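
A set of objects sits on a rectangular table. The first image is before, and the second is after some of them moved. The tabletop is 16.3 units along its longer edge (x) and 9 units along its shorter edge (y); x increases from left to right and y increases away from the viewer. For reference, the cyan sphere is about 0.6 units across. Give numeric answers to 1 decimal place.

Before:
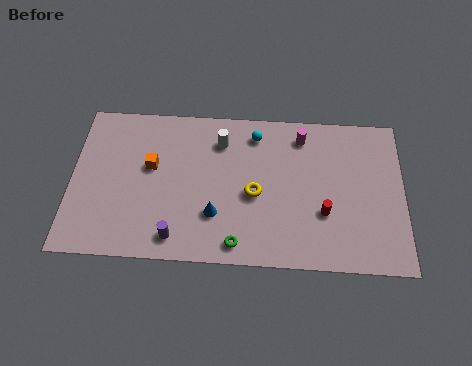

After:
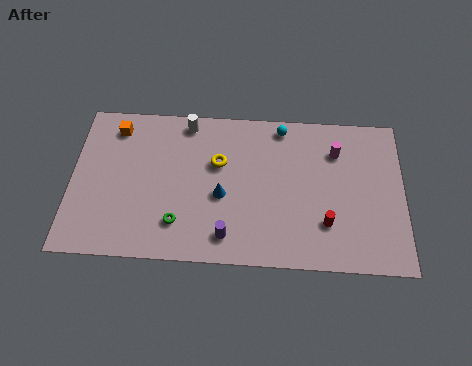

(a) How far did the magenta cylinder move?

1.9

The magenta cylinder was near (11.3, 7.5) before and (13.0, 6.7) after, so it travelled √(1.7² + 0.8²) ≈ 1.9 units.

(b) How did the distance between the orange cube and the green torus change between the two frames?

+0.3

The distance was about 6.0 in the first image and 6.3 in the second, so they moved 0.3 units further apart.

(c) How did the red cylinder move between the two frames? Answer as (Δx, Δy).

(0.1, -0.6)

The red cylinder was at about (12.4, 3.1) and moved to about (12.5, 2.5).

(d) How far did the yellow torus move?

2.5

The yellow torus moved from about (9.0, 4.0) to (7.2, 5.7), a distance of √(1.8² + 1.7²) ≈ 2.5.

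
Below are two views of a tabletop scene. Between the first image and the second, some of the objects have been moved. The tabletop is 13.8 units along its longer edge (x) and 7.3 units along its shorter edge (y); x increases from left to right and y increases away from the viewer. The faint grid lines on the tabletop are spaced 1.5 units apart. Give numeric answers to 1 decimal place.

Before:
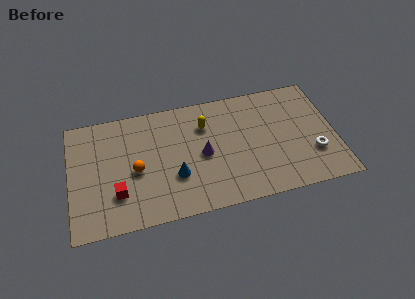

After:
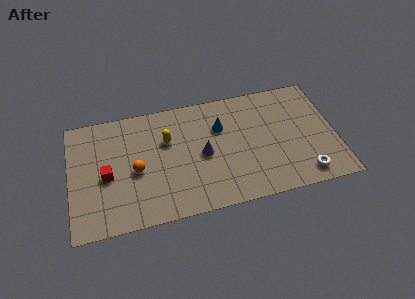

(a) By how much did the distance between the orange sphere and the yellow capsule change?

-1.9

The distance was about 4.2 in the first image and 2.3 in the second, so they moved 1.9 units closer together.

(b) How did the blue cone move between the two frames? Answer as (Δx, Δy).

(2.5, 2.5)

From the two frames, the blue cone sits at roughly (5.4, 2.5) before and (7.9, 5.0) after.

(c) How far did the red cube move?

1.3

The red cube moved from about (2.4, 2.1) to (1.9, 3.3), a distance of √(0.5² + 1.2²) ≈ 1.3.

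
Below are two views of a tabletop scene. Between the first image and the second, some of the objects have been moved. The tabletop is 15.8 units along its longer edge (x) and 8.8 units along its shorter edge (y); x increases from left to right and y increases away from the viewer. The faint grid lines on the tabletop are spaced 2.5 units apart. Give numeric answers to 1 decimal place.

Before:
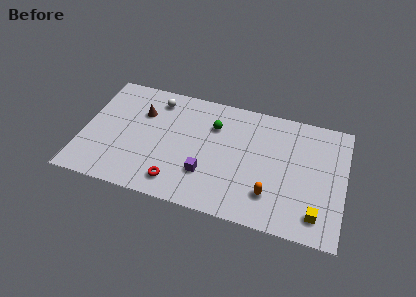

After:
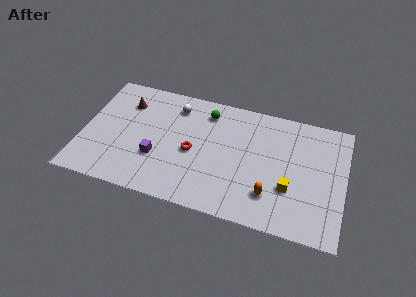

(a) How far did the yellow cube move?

2.2

From (14.3, 1.6) to (12.6, 3.0), the yellow cube covered √(1.7² + 1.4²) ≈ 2.2 units.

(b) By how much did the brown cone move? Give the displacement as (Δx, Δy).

(-1.0, 0.5)

The brown cone started near (3.4, 6.1) and ended near (2.4, 6.6).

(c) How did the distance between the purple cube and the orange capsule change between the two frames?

+3.0

They were about 3.9 units apart before and 6.9 after — 3.0 units further apart.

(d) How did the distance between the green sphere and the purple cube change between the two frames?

+1.3

They were about 3.7 units apart before and 5.0 after — 1.3 units further apart.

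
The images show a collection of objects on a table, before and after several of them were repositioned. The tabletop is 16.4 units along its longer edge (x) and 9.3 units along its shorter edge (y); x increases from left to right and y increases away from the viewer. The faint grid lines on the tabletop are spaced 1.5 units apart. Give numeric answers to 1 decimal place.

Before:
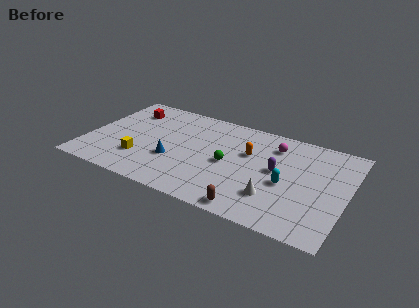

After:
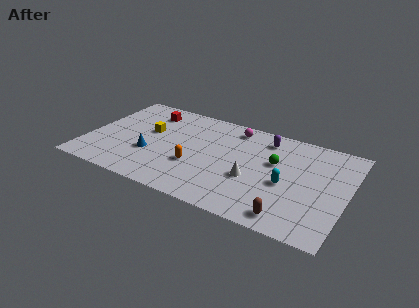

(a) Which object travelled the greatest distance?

the orange capsule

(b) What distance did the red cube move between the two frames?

1.3

The red cube was near (2.1, 7.2) before and (3.4, 7.5) after, so it travelled √(1.3² + 0.3²) ≈ 1.3 units.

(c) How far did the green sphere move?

3.1

The green sphere was near (9.0, 4.4) before and (11.8, 5.7) after, so it travelled √(2.8² + 1.3²) ≈ 3.1 units.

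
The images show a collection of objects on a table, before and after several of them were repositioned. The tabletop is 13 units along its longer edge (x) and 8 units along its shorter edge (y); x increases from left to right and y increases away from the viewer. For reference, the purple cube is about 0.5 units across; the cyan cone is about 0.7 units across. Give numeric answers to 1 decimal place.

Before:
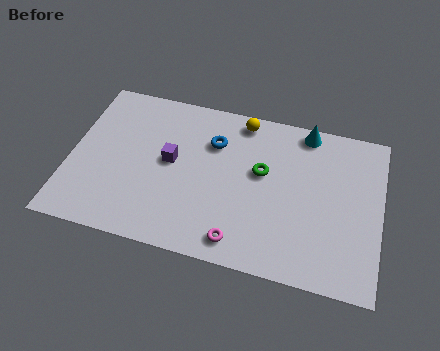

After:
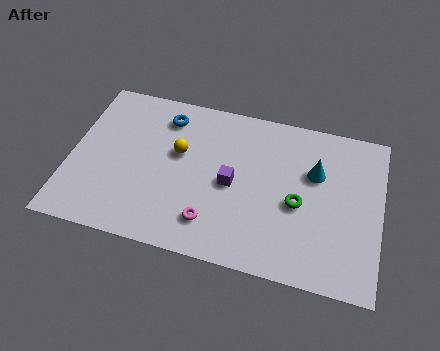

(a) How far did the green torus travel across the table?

2.0

From (8.0, 4.7) to (9.6, 3.5), the green torus covered √(1.6² + 1.2²) ≈ 2.0 units.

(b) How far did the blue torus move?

2.2

The blue torus moved from about (5.9, 5.7) to (3.8, 6.5), a distance of √(2.1² + 0.8²) ≈ 2.2.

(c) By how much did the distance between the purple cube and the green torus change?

-1.0

Before: roughly 3.8 units apart; after: 2.8. That's 1.0 units closer together.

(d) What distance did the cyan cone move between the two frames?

2.1

The cyan cone was near (9.7, 7.2) before and (10.2, 5.2) after, so it travelled √(0.5² + 2.0²) ≈ 2.1 units.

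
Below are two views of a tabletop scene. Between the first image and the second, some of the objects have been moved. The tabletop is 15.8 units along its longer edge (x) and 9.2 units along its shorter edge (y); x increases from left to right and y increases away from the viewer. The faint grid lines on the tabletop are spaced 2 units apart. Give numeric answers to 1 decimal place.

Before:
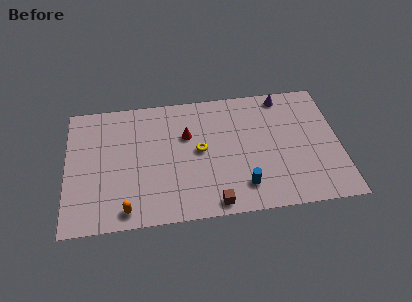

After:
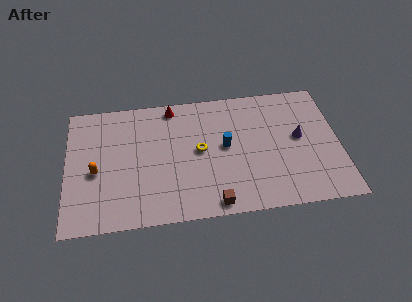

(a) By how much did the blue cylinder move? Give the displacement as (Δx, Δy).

(-0.9, 3.0)

The blue cylinder was at about (10.1, 1.9) and moved to about (9.2, 4.9).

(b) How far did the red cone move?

2.3

The red cone was near (7.0, 6.0) before and (6.2, 8.2) after, so it travelled √(0.8² + 2.2²) ≈ 2.3 units.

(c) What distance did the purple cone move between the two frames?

3.3

The purple cone was near (12.7, 8.2) before and (13.5, 5.0) after, so it travelled √(0.8² + 3.2²) ≈ 3.3 units.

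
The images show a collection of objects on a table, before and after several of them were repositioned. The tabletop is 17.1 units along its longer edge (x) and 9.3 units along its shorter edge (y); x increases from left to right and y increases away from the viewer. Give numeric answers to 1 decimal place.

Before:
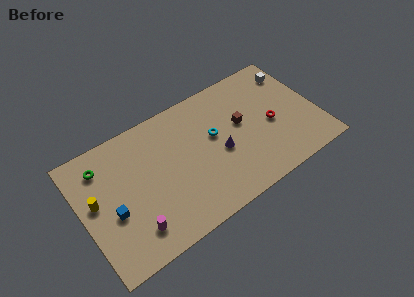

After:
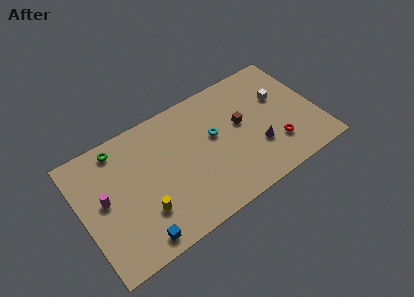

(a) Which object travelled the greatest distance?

the yellow cylinder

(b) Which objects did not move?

the cyan torus and the brown cube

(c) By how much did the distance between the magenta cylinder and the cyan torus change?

+0.7

Before: roughly 7.4 units apart; after: 8.1. That's 0.7 units further apart.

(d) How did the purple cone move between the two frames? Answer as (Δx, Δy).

(2.6, -1.0)

The purple cone started near (9.9, 4.0) and ended near (12.5, 3.0).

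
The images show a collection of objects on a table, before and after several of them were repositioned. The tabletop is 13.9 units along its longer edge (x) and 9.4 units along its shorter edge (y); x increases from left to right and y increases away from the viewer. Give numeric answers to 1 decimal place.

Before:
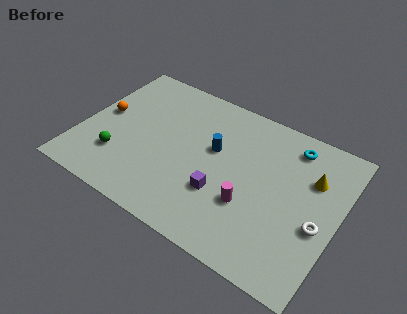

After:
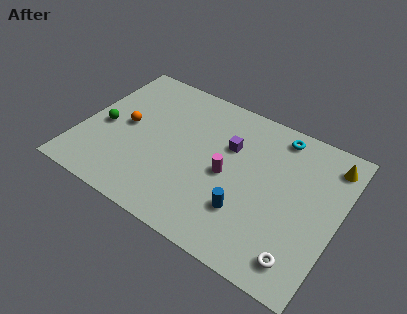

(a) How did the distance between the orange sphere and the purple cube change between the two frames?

-1.5

They were about 7.2 units apart before and 5.7 after — 1.5 units closer together.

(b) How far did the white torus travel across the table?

2.4

The white torus moved from about (13.0, 3.8) to (12.4, 1.5), a distance of √(0.6² + 2.3²) ≈ 2.4.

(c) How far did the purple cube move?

3.1

The purple cube was near (7.9, 3.1) before and (7.8, 6.2) after, so it travelled √(0.1² + 3.1²) ≈ 3.1 units.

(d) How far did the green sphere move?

1.9

From (2.3, 2.6) to (1.2, 4.2), the green sphere covered √(1.1² + 1.6²) ≈ 1.9 units.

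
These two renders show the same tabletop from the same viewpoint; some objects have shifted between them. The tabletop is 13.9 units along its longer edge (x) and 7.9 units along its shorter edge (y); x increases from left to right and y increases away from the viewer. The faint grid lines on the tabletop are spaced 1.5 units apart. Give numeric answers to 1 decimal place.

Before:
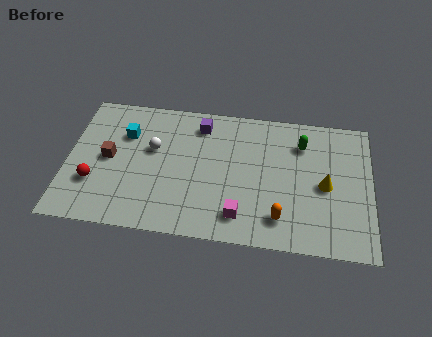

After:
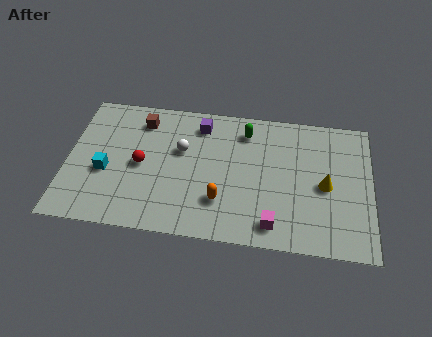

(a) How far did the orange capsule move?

2.8

From (9.8, 1.6) to (7.1, 2.2), the orange capsule covered √(2.7² + 0.6²) ≈ 2.8 units.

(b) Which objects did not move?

the purple cube and the yellow cone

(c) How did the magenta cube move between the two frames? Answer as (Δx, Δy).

(1.5, -0.3)

From the two frames, the magenta cube sits at roughly (8.0, 1.5) before and (9.5, 1.2) after.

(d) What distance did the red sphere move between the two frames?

2.5

The red sphere moved from about (1.3, 2.5) to (3.4, 3.8), a distance of √(2.1² + 1.3²) ≈ 2.5.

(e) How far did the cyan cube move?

2.4

From (2.6, 5.5) to (1.8, 3.2), the cyan cube covered √(0.8² + 2.3²) ≈ 2.4 units.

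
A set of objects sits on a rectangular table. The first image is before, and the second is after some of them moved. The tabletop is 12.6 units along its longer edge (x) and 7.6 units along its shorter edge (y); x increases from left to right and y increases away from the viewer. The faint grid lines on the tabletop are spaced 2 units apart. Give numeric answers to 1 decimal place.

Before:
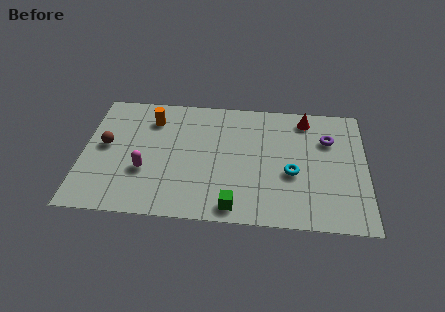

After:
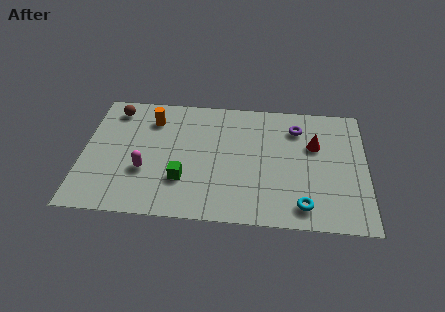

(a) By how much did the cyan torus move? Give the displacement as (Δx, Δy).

(0.5, -1.9)

The cyan torus started near (9.3, 3.1) and ended near (9.8, 1.2).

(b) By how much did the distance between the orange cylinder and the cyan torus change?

+1.4

Before: roughly 6.9 units apart; after: 8.3. That's 1.4 units further apart.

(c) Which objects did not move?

the orange cylinder and the magenta capsule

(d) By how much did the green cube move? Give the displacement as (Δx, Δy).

(-2.3, 1.4)

The green cube was at about (6.8, 0.9) and moved to about (4.5, 2.3).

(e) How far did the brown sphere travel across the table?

2.3

The brown sphere moved from about (1.0, 4.1) to (1.3, 6.4), a distance of √(0.3² + 2.3²) ≈ 2.3.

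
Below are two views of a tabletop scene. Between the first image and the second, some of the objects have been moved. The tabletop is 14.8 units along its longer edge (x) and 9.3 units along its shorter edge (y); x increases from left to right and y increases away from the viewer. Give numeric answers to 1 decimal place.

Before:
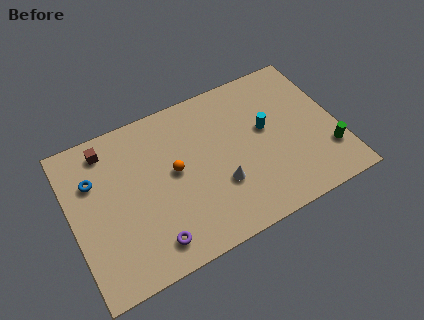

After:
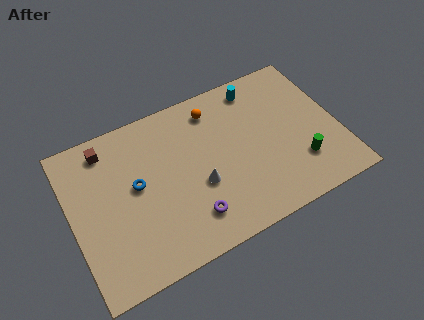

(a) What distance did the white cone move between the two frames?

1.2

The white cone was near (8.0, 3.1) before and (6.9, 3.6) after, so it travelled √(1.1² + 0.5²) ≈ 1.2 units.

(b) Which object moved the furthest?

the orange sphere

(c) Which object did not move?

the brown cube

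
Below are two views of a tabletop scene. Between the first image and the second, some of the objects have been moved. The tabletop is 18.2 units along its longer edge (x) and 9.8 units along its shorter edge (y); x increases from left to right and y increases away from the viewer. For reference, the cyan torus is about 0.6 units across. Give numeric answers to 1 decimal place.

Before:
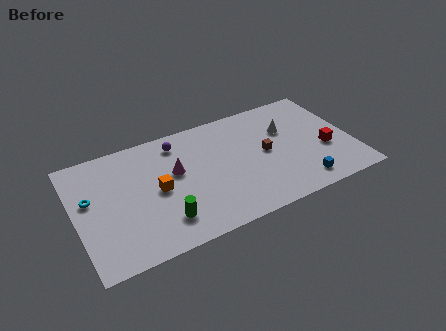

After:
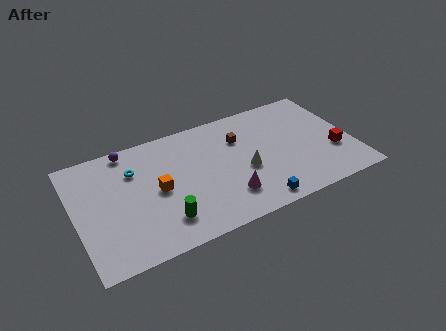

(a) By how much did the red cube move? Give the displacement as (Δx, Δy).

(0.5, -0.4)

The red cube started near (16.4, 3.8) and ended near (16.9, 3.4).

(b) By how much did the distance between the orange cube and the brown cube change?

-1.1

The distance was about 7.2 in the first image and 6.1 in the second, so they moved 1.1 units closer together.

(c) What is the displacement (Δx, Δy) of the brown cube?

(-1.5, 1.9)

The brown cube started near (12.5, 5.0) and ended near (11.0, 6.9).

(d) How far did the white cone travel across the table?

3.9

From (14.1, 6.5) to (11.0, 4.1), the white cone covered √(3.1² + 2.4²) ≈ 3.9 units.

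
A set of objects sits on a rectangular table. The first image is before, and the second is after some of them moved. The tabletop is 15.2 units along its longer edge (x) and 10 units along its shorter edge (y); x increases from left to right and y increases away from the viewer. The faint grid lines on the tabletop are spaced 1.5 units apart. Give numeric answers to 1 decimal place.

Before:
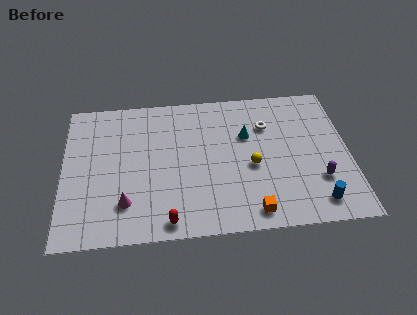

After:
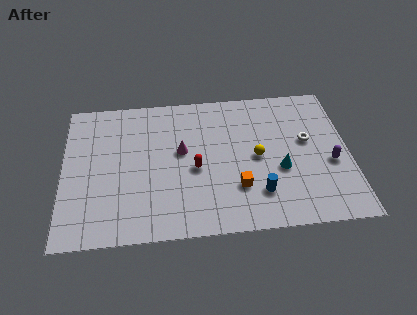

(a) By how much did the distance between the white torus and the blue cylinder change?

-1.8

They were about 6.1 units apart before and 4.3 after — 1.8 units closer together.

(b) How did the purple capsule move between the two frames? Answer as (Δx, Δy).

(0.7, 1.1)

The purple capsule started near (13.5, 3.0) and ended near (14.2, 4.1).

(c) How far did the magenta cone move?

4.5

The magenta cone was near (3.3, 2.4) before and (6.3, 5.7) after, so it travelled √(3.0² + 3.3²) ≈ 4.5 units.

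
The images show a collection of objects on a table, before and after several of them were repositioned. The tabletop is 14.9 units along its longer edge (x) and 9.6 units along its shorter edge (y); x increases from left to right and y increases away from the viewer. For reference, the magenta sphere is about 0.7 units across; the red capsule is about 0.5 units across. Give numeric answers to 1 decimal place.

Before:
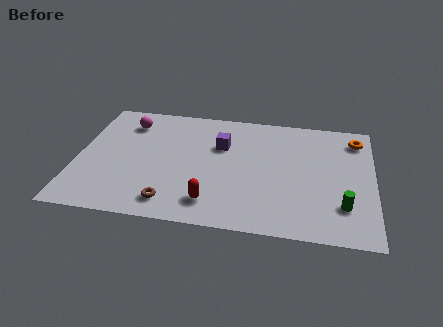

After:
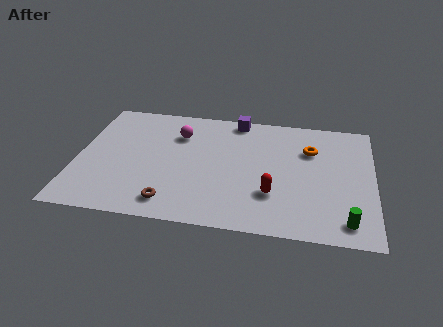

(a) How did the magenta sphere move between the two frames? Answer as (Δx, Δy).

(2.6, -0.6)

The magenta sphere was at about (2.4, 7.6) and moved to about (5.0, 7.0).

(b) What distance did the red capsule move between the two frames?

3.2

The red capsule was near (6.9, 1.8) before and (9.9, 2.9) after, so it travelled √(3.0² + 1.1²) ≈ 3.2 units.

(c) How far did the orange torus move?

2.6

The orange torus was near (14.0, 7.9) before and (11.7, 6.7) after, so it travelled √(2.3² + 1.2²) ≈ 2.6 units.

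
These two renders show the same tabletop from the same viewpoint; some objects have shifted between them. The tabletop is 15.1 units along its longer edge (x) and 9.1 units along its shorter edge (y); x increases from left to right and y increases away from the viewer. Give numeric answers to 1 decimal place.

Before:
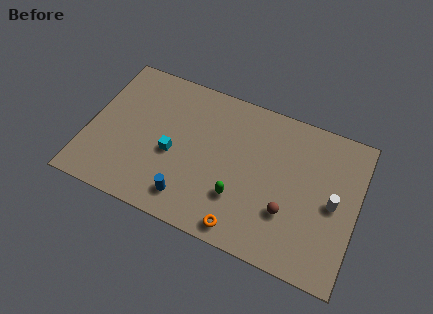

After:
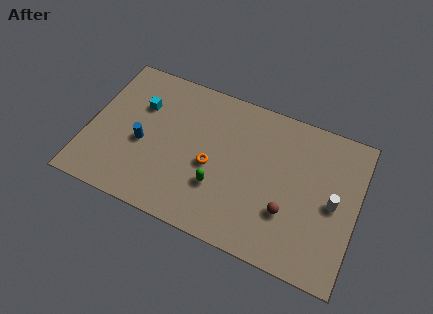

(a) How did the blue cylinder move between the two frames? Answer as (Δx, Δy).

(-2.9, 2.3)

From the two frames, the blue cylinder sits at roughly (6.0, 1.6) before and (3.1, 3.9) after.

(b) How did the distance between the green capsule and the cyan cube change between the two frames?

+1.7

The distance was about 4.1 in the first image and 5.8 in the second, so they moved 1.7 units further apart.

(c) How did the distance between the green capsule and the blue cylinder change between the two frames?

+1.6

They were about 2.9 units apart before and 4.5 after — 1.6 units further apart.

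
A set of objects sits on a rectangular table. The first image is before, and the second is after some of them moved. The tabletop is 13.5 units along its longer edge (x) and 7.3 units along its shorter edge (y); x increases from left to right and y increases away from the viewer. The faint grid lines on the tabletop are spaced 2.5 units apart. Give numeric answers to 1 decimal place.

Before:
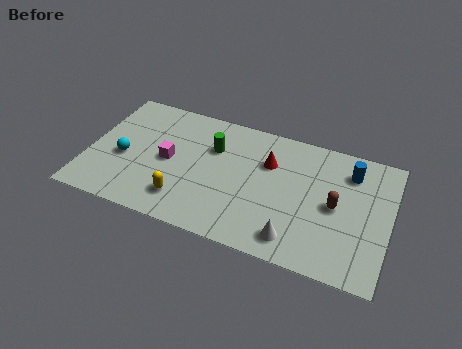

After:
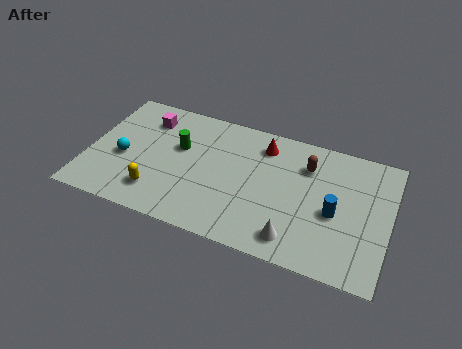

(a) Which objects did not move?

the white cone and the cyan sphere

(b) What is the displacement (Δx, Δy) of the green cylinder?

(-1.5, -0.5)

The green cylinder started near (5.5, 5.0) and ended near (4.0, 4.5).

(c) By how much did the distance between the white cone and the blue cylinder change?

-2.4

The distance was about 5.0 in the first image and 2.6 in the second, so they moved 2.4 units closer together.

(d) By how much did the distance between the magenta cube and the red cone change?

+0.7

They were about 4.6 units apart before and 5.3 after — 0.7 units further apart.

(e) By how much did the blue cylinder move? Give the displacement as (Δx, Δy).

(-0.5, -2.5)

From the two frames, the blue cylinder sits at roughly (11.6, 5.7) before and (11.1, 3.2) after.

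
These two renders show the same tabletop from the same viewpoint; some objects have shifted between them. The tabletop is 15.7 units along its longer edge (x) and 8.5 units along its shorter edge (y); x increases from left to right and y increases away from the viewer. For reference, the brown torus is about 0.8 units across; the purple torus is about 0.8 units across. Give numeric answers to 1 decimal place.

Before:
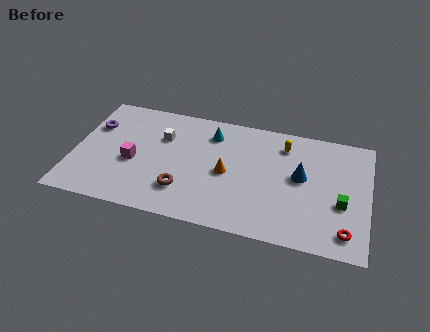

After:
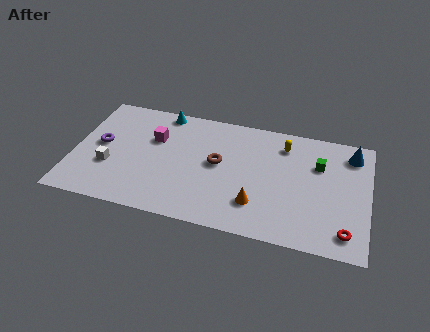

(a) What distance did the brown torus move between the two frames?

2.9

The brown torus was near (6.0, 2.2) before and (7.7, 4.6) after, so it travelled √(1.7² + 2.4²) ≈ 2.9 units.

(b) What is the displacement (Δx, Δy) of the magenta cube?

(1.0, 2.0)

From the two frames, the magenta cube sits at roughly (3.2, 3.6) before and (4.2, 5.6) after.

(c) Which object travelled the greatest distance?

the white cube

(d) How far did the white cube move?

3.8

The white cube was near (4.6, 5.8) before and (2.0, 3.0) after, so it travelled √(2.6² + 2.8²) ≈ 3.8 units.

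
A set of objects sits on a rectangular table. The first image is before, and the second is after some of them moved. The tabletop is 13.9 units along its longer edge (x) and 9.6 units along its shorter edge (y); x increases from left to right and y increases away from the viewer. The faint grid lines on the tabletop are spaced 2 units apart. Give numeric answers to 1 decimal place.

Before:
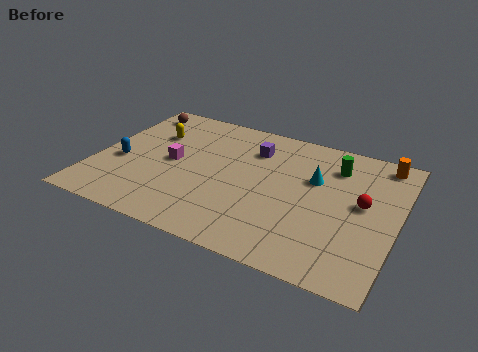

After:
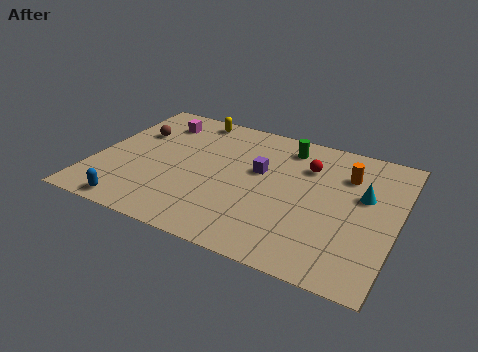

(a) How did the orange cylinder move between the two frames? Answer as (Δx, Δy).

(-1.5, -1.5)

From the two frames, the orange cylinder sits at roughly (12.9, 8.5) before and (11.4, 7.0) after.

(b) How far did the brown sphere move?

1.8

The brown sphere was near (1.2, 8.2) before and (1.5, 6.4) after, so it travelled √(0.3² + 1.8²) ≈ 1.8 units.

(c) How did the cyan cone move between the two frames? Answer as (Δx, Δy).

(2.3, -0.3)

The cyan cone was at about (10.0, 6.1) and moved to about (12.3, 5.8).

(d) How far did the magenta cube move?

3.1

From (3.5, 4.8) to (2.4, 7.7), the magenta cube covered √(1.1² + 2.9²) ≈ 3.1 units.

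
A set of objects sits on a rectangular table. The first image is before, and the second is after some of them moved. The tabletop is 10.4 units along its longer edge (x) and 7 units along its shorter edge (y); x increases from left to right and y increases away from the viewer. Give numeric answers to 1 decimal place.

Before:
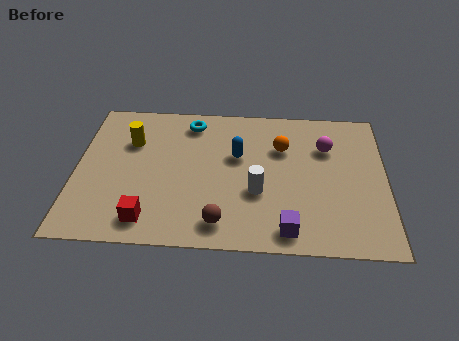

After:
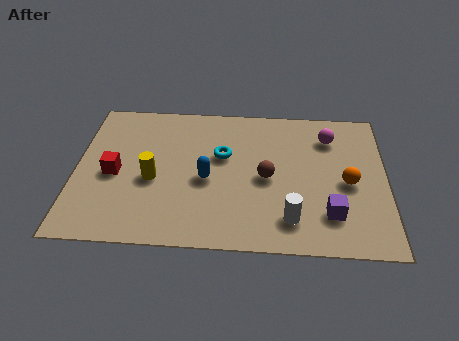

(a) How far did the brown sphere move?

2.7

From (4.9, 1.1) to (6.4, 3.3), the brown sphere covered √(1.5² + 2.2²) ≈ 2.7 units.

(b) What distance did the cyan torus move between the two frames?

1.9

The cyan torus was near (3.8, 5.9) before and (4.9, 4.3) after, so it travelled √(1.1² + 1.6²) ≈ 1.9 units.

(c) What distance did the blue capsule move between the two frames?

1.6

The blue capsule moved from about (5.4, 4.3) to (4.4, 3.1), a distance of √(1.0² + 1.2²) ≈ 1.6.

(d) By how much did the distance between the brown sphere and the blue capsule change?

-1.2

Before: roughly 3.2 units apart; after: 2.0. That's 1.2 units closer together.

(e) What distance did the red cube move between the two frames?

2.4

From (2.5, 1.1) to (1.3, 3.2), the red cube covered √(1.2² + 2.1²) ≈ 2.4 units.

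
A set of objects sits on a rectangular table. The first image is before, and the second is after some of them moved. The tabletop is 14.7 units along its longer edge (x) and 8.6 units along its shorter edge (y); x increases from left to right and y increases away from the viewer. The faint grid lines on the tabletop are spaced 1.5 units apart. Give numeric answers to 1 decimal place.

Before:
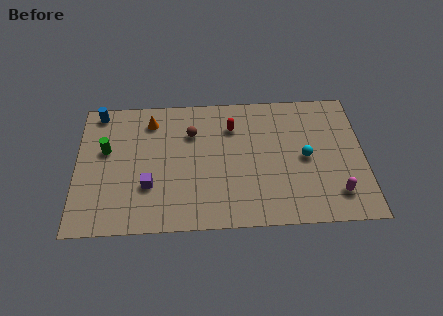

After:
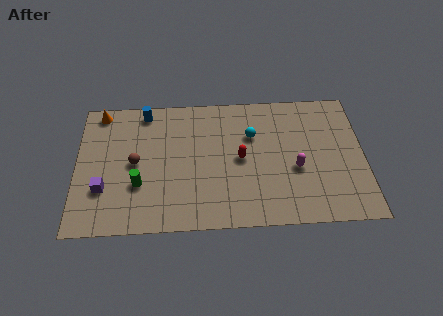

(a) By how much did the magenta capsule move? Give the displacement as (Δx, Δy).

(-2.0, 1.7)

The magenta capsule started near (13.2, 1.8) and ended near (11.2, 3.5).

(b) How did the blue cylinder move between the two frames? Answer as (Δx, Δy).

(2.4, -0.1)

From the two frames, the blue cylinder sits at roughly (1.1, 7.7) before and (3.5, 7.6) after.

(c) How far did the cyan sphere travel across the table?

3.1

The cyan sphere was near (11.7, 4.2) before and (9.0, 5.8) after, so it travelled √(2.7² + 1.6²) ≈ 3.1 units.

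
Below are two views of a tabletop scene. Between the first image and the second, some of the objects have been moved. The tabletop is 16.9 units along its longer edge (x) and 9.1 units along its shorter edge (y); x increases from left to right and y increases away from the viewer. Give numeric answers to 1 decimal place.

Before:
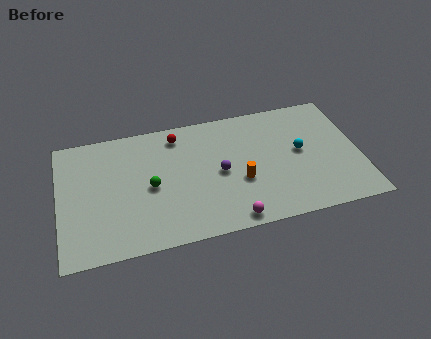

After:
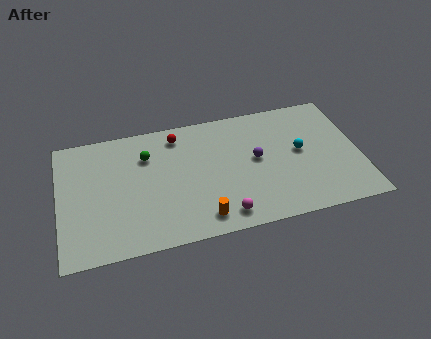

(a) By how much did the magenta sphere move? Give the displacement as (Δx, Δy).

(-0.4, 0.4)

From the two frames, the magenta sphere sits at roughly (9.4, 0.9) before and (9.0, 1.3) after.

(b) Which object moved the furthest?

the orange cylinder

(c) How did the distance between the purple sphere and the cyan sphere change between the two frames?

-2.1

They were about 4.6 units apart before and 2.5 after — 2.1 units closer together.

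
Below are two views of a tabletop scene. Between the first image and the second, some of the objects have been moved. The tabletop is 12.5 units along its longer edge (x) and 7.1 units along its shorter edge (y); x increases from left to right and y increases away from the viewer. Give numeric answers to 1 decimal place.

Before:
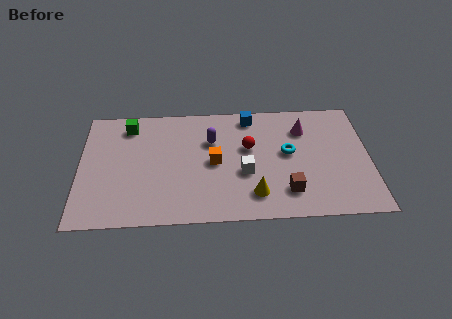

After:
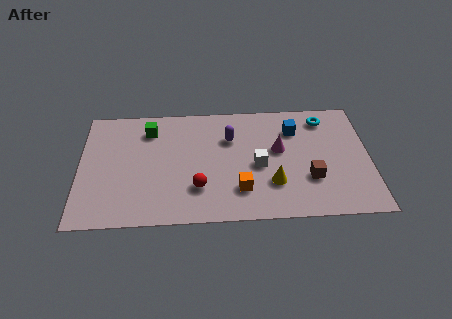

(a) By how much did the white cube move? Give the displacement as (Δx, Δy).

(0.6, 0.4)

From the two frames, the white cube sits at roughly (7.1, 2.8) before and (7.7, 3.2) after.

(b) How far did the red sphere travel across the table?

3.2

The red sphere was near (7.3, 4.3) before and (5.1, 2.0) after, so it travelled √(2.2² + 2.3²) ≈ 3.2 units.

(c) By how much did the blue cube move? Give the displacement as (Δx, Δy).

(1.9, -0.9)

The blue cube was at about (7.4, 6.2) and moved to about (9.3, 5.3).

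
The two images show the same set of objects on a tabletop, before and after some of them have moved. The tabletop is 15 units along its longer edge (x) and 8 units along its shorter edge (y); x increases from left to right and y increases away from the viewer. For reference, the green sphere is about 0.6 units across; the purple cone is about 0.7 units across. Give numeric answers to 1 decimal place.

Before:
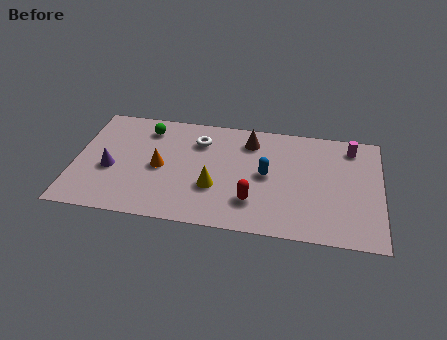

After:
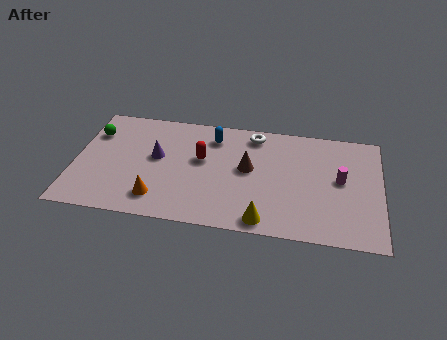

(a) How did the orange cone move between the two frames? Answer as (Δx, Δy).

(0.0, -2.2)

The orange cone started near (4.2, 3.8) and ended near (4.2, 1.6).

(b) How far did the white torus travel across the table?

2.8

From (6.0, 6.0) to (8.7, 6.9), the white torus covered √(2.7² + 0.9²) ≈ 2.8 units.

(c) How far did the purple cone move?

2.5

From (1.8, 3.3) to (4.0, 4.5), the purple cone covered √(2.2² + 1.2²) ≈ 2.5 units.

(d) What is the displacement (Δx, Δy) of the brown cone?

(0.0, -2.0)

The brown cone started near (8.5, 6.4) and ended near (8.5, 4.4).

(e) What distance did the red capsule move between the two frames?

3.7

The red capsule was near (8.8, 2.1) before and (6.2, 4.7) after, so it travelled √(2.6² + 2.6²) ≈ 3.7 units.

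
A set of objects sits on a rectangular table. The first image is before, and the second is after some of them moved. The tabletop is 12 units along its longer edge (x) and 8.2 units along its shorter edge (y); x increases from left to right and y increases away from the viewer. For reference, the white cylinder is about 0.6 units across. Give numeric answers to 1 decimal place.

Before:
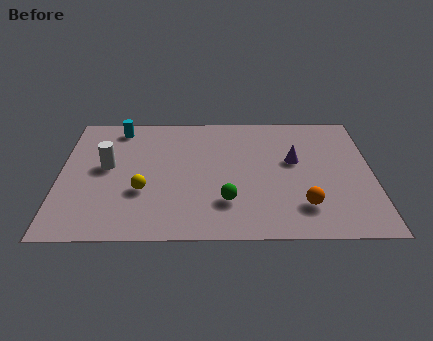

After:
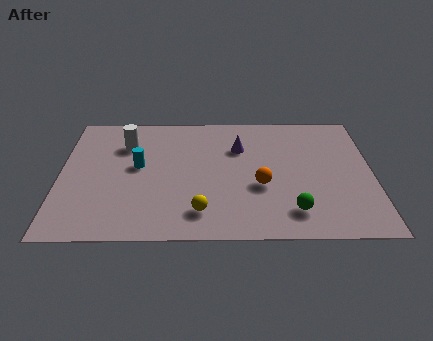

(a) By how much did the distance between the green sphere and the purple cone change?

+0.9

Before: roughly 3.7 units apart; after: 4.6. That's 0.9 units further apart.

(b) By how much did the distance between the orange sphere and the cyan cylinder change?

-3.9

They were about 8.8 units apart before and 4.9 after — 3.9 units closer together.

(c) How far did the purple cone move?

2.3

The purple cone moved from about (9.0, 4.8) to (6.9, 5.7), a distance of √(2.1² + 0.9²) ≈ 2.3.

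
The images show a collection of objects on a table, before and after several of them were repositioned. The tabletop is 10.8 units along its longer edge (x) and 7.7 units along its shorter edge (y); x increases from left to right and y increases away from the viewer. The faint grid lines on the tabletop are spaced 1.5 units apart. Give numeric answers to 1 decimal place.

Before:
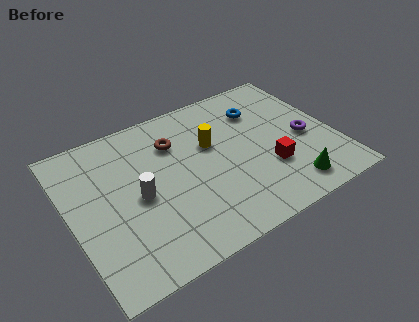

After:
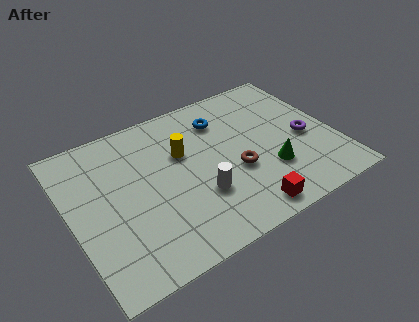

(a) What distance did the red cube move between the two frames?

2.1

The red cube was near (7.9, 2.5) before and (6.6, 0.9) after, so it travelled √(1.3² + 1.6²) ≈ 2.1 units.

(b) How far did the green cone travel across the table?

1.3

The green cone moved from about (8.5, 1.2) to (7.9, 2.4), a distance of √(0.6² + 1.2²) ≈ 1.3.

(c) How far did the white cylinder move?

2.5

From (2.7, 3.6) to (5.0, 2.5), the white cylinder covered √(2.3² + 1.1²) ≈ 2.5 units.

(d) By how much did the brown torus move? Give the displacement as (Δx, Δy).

(2.1, -2.6)

The brown torus started near (4.5, 5.6) and ended near (6.6, 3.0).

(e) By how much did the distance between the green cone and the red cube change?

+0.6

Before: roughly 1.4 units apart; after: 2.0. That's 0.6 units further apart.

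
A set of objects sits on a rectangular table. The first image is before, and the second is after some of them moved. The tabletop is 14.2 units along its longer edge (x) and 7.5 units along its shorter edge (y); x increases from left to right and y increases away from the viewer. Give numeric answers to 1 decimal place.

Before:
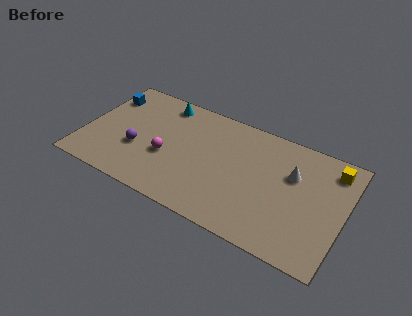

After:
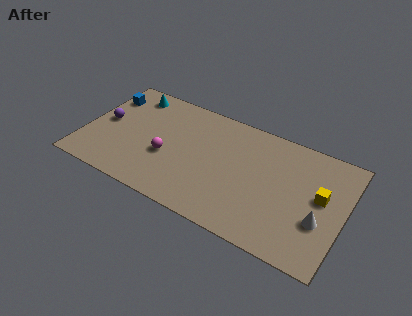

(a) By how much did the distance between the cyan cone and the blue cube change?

-1.7

The distance was about 3.2 in the first image and 1.5 in the second, so they moved 1.7 units closer together.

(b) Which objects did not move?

the blue cube and the magenta sphere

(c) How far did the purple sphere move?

2.3

The purple sphere moved from about (3.0, 2.8) to (1.0, 3.9), a distance of √(2.0² + 1.1²) ≈ 2.3.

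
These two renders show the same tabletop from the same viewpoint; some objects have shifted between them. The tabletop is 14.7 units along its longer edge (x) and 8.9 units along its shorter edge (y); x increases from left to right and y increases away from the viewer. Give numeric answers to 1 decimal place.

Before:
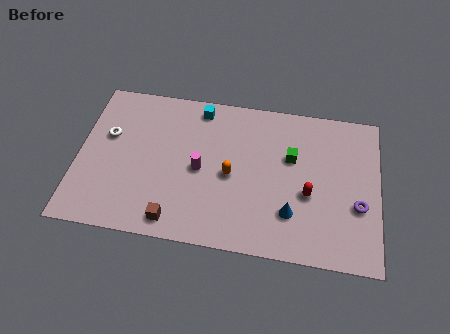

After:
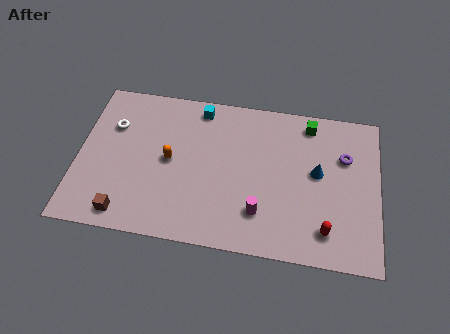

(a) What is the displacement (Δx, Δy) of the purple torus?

(-0.7, 2.7)

The purple torus was at about (13.7, 3.3) and moved to about (13.0, 6.0).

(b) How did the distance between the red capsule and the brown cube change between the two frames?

+2.8

Before: roughly 6.9 units apart; after: 9.7. That's 2.8 units further apart.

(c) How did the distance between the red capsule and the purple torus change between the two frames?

+2.0

They were about 2.4 units apart before and 4.4 after — 2.0 units further apart.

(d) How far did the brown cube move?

2.4

The brown cube moved from about (4.9, 1.1) to (2.5, 1.1), a distance of √(2.4² + 0.0²) ≈ 2.4.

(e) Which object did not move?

the cyan cube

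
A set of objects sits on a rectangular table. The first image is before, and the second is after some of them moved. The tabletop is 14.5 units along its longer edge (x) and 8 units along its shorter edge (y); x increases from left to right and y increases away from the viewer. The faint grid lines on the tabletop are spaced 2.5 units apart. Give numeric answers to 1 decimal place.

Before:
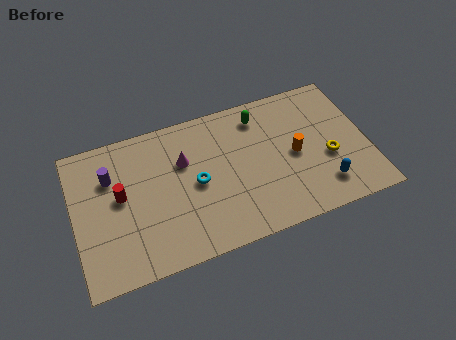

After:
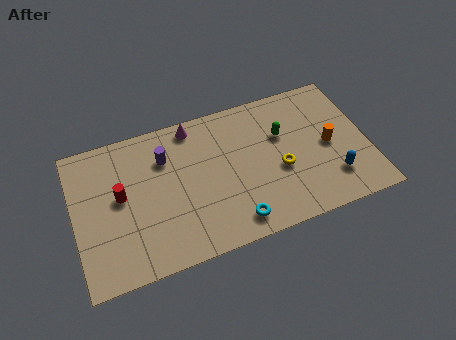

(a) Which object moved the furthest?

the cyan torus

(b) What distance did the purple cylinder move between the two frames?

2.7

The purple cylinder was near (1.9, 5.6) before and (4.6, 5.8) after, so it travelled √(2.7² + 0.2²) ≈ 2.7 units.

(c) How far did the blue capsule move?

0.6

The blue capsule moved from about (12.1, 1.7) to (12.6, 2.0), a distance of √(0.5² + 0.3²) ≈ 0.6.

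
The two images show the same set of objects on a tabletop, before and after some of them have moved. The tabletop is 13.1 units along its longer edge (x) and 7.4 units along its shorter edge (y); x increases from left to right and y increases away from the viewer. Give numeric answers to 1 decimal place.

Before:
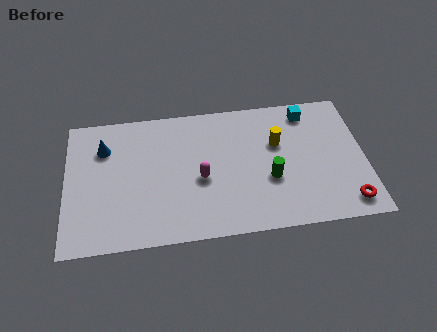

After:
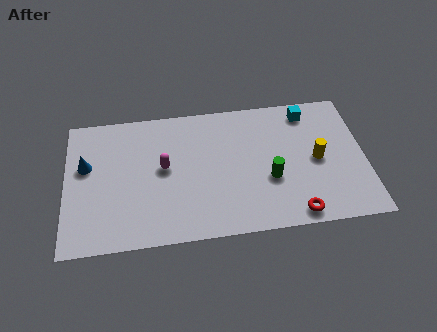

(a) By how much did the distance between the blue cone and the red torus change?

-1.6

The distance was about 11.3 in the first image and 9.7 in the second, so they moved 1.6 units closer together.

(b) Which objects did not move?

the cyan cube and the green cylinder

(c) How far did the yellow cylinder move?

2.0

The yellow cylinder moved from about (9.3, 4.7) to (11.0, 3.6), a distance of √(1.7² + 1.1²) ≈ 2.0.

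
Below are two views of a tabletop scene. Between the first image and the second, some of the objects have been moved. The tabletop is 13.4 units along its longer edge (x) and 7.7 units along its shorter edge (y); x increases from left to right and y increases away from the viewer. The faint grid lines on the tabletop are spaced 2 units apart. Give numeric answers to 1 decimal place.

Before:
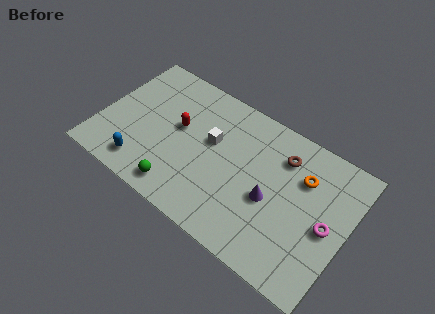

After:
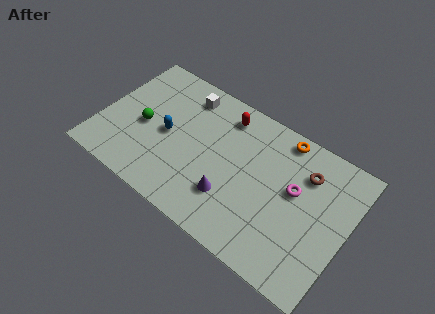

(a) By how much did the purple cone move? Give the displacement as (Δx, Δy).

(-2.0, -1.1)

The purple cone was at about (9.4, 3.3) and moved to about (7.4, 2.2).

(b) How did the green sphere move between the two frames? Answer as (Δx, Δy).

(-2.5, 2.4)

From the two frames, the green sphere sits at roughly (4.8, 1.1) before and (2.3, 3.5) after.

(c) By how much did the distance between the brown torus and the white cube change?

+2.9

Before: roughly 3.9 units apart; after: 6.8. That's 2.9 units further apart.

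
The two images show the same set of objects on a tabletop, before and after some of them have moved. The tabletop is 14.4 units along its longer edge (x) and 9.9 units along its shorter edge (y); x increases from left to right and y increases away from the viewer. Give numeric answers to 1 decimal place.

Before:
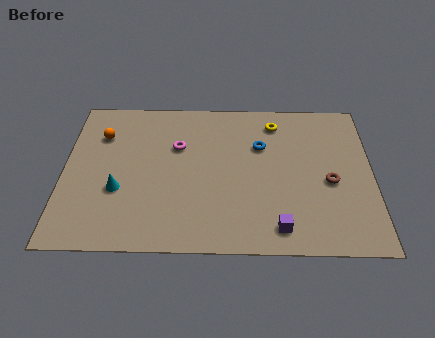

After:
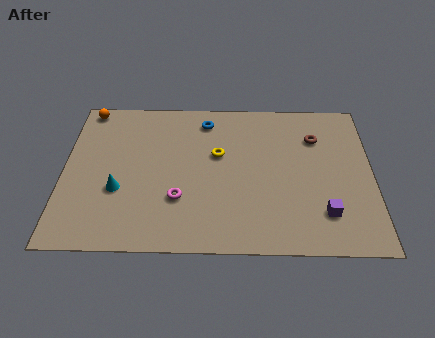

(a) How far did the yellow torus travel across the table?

3.5

The yellow torus moved from about (9.9, 8.2) to (7.2, 6.0), a distance of √(2.7² + 2.2²) ≈ 3.5.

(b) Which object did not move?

the cyan cone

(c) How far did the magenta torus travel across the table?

3.4

The magenta torus moved from about (5.3, 6.5) to (5.4, 3.1), a distance of √(0.1² + 3.4²) ≈ 3.4.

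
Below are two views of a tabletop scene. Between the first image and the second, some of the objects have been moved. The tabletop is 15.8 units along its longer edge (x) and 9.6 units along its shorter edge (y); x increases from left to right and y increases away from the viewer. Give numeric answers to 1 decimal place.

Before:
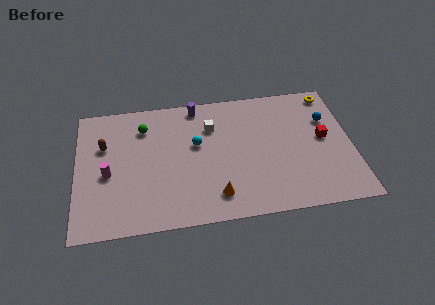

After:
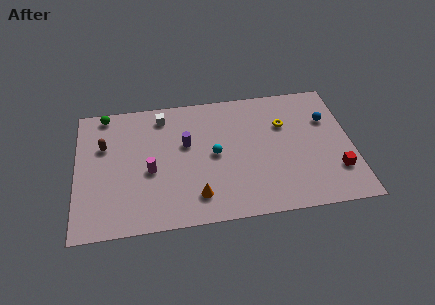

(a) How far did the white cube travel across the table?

3.0

The white cube moved from about (7.8, 6.9) to (5.0, 8.1), a distance of √(2.8² + 1.2²) ≈ 3.0.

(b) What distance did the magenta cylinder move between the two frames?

2.4

The magenta cylinder moved from about (1.8, 4.2) to (4.2, 4.1), a distance of √(2.4² + 0.1²) ≈ 2.4.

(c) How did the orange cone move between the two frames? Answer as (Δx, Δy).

(-1.1, 0.1)

From the two frames, the orange cone sits at roughly (7.9, 1.8) before and (6.8, 1.9) after.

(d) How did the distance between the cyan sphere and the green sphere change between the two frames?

+3.9

Before: roughly 3.4 units apart; after: 7.3. That's 3.9 units further apart.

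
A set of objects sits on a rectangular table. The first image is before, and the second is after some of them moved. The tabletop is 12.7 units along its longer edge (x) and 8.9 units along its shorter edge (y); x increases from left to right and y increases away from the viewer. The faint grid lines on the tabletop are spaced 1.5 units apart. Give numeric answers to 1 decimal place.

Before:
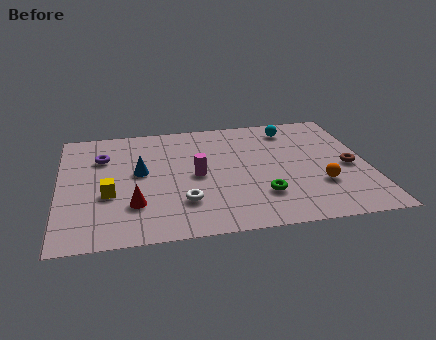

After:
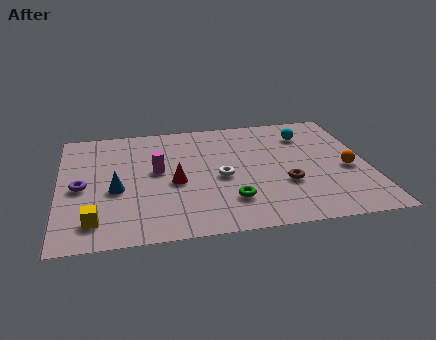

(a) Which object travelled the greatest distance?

the brown torus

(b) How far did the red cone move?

2.2

From (3.0, 2.5) to (4.7, 3.9), the red cone covered √(1.7² + 1.4²) ≈ 2.2 units.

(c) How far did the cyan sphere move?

0.8

The cyan sphere was near (9.7, 7.4) before and (10.3, 6.8) after, so it travelled √(0.6² + 0.6²) ≈ 0.8 units.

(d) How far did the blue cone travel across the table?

1.6

The blue cone moved from about (3.3, 4.9) to (2.3, 3.7), a distance of √(1.0² + 1.2²) ≈ 1.6.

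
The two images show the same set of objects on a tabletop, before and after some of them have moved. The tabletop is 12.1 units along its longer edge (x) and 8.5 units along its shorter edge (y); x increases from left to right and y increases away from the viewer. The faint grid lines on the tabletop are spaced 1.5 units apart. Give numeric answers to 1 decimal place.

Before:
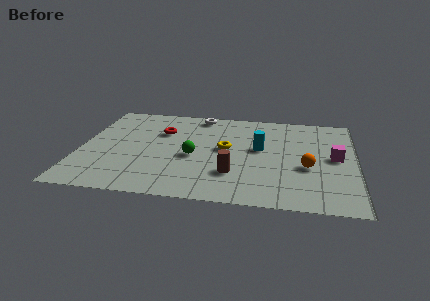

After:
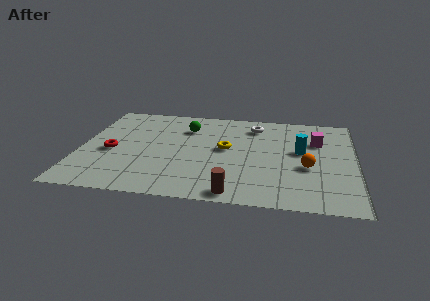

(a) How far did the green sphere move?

2.6

The green sphere moved from about (5.0, 3.7) to (4.6, 6.3), a distance of √(0.4² + 2.6²) ≈ 2.6.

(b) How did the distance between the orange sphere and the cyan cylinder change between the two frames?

-1.1

The distance was about 2.5 in the first image and 1.4 in the second, so they moved 1.1 units closer together.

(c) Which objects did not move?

the orange sphere and the yellow torus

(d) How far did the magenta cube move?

1.6

From (11.2, 4.4) to (10.4, 5.8), the magenta cube covered √(0.8² + 1.4²) ≈ 1.6 units.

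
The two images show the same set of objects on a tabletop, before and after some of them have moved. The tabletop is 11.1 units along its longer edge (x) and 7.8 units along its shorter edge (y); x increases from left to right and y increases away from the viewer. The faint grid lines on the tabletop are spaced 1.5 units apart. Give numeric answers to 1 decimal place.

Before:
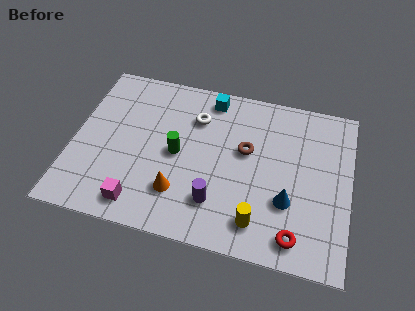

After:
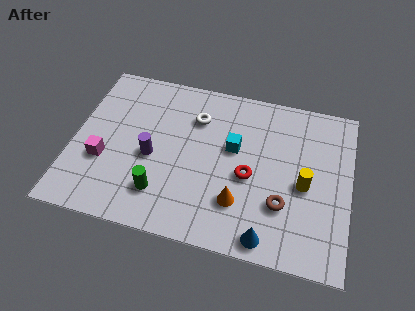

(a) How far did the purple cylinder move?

3.1

The purple cylinder moved from about (5.9, 1.9) to (3.2, 3.4), a distance of √(2.7² + 1.5²) ≈ 3.1.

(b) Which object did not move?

the white torus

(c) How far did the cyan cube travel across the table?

2.5

The cyan cube moved from about (5.3, 6.8) to (6.4, 4.6), a distance of √(1.1² + 2.2²) ≈ 2.5.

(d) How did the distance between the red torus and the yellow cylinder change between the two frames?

+0.7

The distance was about 1.5 in the first image and 2.2 in the second, so they moved 0.7 units further apart.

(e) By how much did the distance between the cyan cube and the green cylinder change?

+0.7

They were about 3.2 units apart before and 3.9 after — 0.7 units further apart.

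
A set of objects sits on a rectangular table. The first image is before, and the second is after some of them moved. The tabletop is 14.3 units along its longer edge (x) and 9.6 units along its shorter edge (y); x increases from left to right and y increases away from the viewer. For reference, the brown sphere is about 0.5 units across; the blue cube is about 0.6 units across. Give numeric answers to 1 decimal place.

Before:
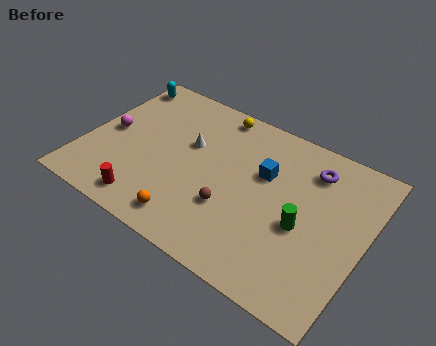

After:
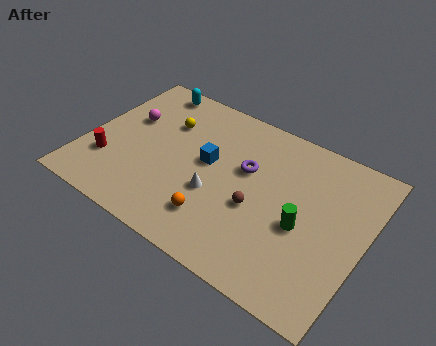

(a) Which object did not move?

the green cylinder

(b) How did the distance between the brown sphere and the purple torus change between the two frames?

-3.4

The distance was about 5.6 in the first image and 2.2 in the second, so they moved 3.4 units closer together.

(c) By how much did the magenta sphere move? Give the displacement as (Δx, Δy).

(0.7, 1.3)

The magenta sphere started near (1.1, 4.7) and ended near (1.8, 6.0).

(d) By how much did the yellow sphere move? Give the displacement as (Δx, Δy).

(-2.3, -1.9)

The yellow sphere was at about (6.0, 8.6) and moved to about (3.7, 6.7).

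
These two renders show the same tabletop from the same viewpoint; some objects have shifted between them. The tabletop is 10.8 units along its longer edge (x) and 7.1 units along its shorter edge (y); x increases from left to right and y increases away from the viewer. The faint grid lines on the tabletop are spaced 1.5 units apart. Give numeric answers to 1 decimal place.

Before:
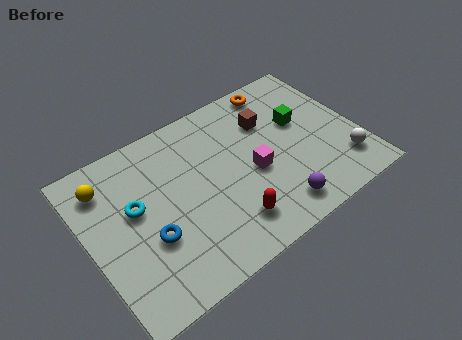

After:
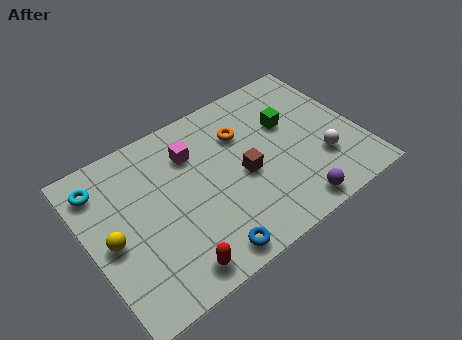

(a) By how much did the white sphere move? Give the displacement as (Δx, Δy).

(-0.8, 0.6)

From the two frames, the white sphere sits at roughly (9.9, 1.6) before and (9.1, 2.2) after.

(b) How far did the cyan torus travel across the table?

1.9

From (1.9, 4.1) to (0.8, 5.7), the cyan torus covered √(1.1² + 1.6²) ≈ 1.9 units.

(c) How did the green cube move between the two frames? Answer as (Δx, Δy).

(-0.5, 0.2)

The green cube was at about (8.7, 4.3) and moved to about (8.2, 4.5).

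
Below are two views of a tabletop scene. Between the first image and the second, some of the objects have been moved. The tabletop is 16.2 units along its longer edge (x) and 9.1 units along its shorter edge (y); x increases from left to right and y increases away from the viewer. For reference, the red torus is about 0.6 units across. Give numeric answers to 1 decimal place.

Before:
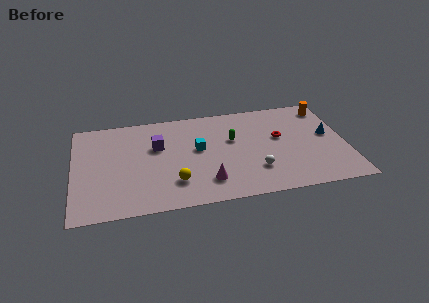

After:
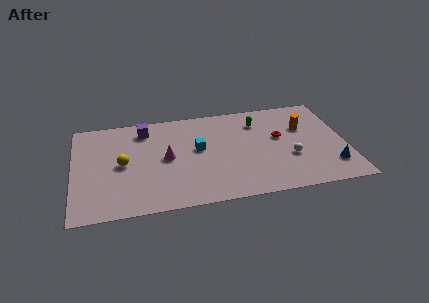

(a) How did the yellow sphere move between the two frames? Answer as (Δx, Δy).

(-3.0, 2.2)

From the two frames, the yellow sphere sits at roughly (5.9, 2.3) before and (2.9, 4.5) after.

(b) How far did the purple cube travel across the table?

1.8

The purple cube moved from about (5.0, 5.8) to (4.3, 7.5), a distance of √(0.7² + 1.7²) ≈ 1.8.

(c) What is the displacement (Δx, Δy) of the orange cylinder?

(-1.5, -1.7)

The orange cylinder was at about (15.3, 7.7) and moved to about (13.8, 6.0).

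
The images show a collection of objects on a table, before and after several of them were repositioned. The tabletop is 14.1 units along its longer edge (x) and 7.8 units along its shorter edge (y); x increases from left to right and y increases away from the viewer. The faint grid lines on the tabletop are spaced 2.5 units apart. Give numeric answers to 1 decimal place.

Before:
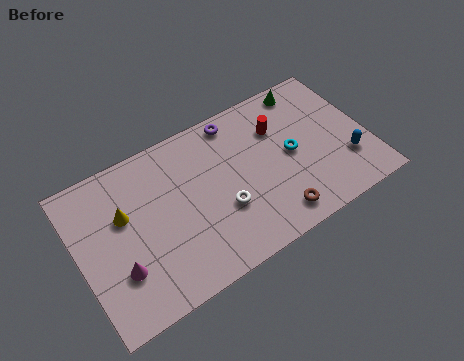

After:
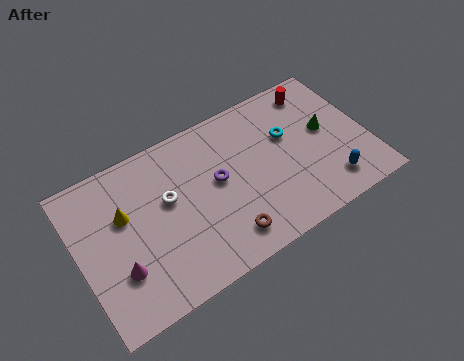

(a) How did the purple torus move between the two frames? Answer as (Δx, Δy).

(-1.3, -2.6)

The purple torus started near (8.1, 6.9) and ended near (6.8, 4.3).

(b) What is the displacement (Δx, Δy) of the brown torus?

(-2.4, 0.2)

The brown torus started near (9.1, 1.2) and ended near (6.7, 1.4).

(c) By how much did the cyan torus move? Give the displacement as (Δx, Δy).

(0.0, 1.0)

From the two frames, the cyan torus sits at roughly (10.4, 3.9) before and (10.4, 4.9) after.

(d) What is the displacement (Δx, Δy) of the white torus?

(-2.4, 1.8)

From the two frames, the white torus sits at roughly (6.8, 2.8) before and (4.4, 4.6) after.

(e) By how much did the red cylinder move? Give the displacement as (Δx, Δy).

(2.1, 1.1)

The red cylinder was at about (10.0, 5.5) and moved to about (12.1, 6.6).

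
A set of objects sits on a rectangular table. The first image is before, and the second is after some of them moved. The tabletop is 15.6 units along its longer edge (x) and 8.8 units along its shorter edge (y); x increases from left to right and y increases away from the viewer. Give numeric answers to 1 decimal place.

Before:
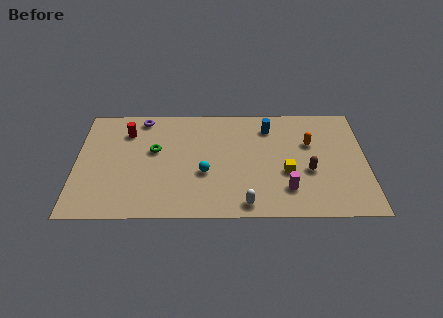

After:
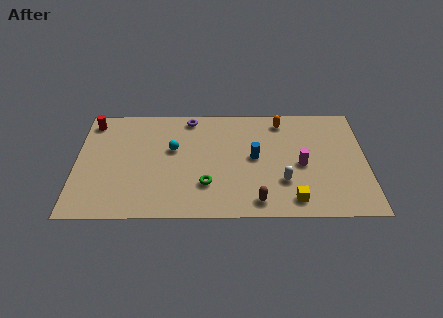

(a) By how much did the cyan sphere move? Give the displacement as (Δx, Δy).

(-1.7, 1.9)

The cyan sphere started near (6.9, 3.4) and ended near (5.2, 5.3).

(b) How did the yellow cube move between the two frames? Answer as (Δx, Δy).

(0.3, -2.1)

The yellow cube started near (11.3, 3.4) and ended near (11.6, 1.3).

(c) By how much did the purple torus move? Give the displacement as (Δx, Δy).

(2.6, 0.0)

The purple torus started near (3.5, 7.8) and ended near (6.1, 7.8).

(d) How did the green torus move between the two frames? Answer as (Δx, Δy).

(2.8, -2.7)

The green torus started near (4.2, 5.2) and ended near (7.0, 2.5).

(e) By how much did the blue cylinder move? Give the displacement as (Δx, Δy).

(-0.8, -2.4)

The blue cylinder started near (10.4, 7.0) and ended near (9.6, 4.6).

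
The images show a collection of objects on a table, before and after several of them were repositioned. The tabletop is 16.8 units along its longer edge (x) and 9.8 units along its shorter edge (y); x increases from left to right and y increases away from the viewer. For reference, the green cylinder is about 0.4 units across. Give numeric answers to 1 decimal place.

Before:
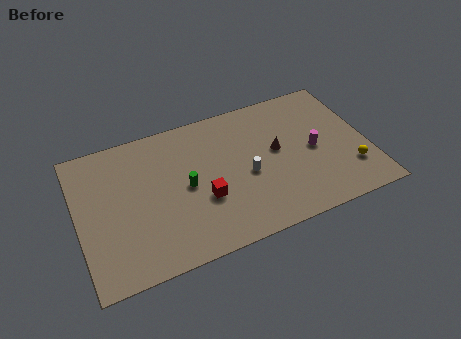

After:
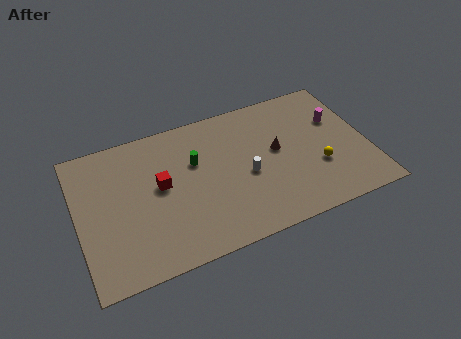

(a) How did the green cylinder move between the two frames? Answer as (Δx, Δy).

(0.7, 1.5)

The green cylinder started near (6.2, 4.8) and ended near (6.9, 6.3).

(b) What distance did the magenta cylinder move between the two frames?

2.3

The magenta cylinder was near (13.7, 4.7) before and (15.3, 6.4) after, so it travelled √(1.6² + 1.7²) ≈ 2.3 units.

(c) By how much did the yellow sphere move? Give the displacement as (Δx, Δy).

(-1.8, 0.8)

The yellow sphere started near (15.6, 2.6) and ended near (13.8, 3.4).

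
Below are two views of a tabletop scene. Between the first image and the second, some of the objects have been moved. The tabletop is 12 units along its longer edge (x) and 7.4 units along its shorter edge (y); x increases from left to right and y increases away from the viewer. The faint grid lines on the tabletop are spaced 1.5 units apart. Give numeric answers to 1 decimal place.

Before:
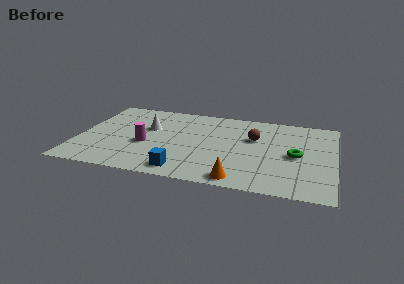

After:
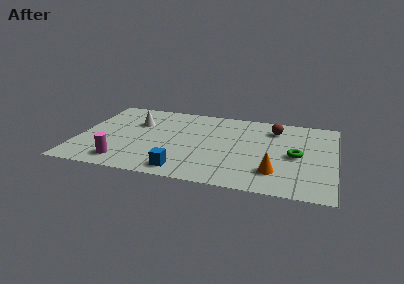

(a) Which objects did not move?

the green torus and the blue cube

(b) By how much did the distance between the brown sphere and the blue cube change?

+1.4

Before: roughly 4.8 units apart; after: 6.2. That's 1.4 units further apart.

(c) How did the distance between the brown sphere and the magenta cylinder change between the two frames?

+2.9

Before: roughly 5.3 units apart; after: 8.2. That's 2.9 units further apart.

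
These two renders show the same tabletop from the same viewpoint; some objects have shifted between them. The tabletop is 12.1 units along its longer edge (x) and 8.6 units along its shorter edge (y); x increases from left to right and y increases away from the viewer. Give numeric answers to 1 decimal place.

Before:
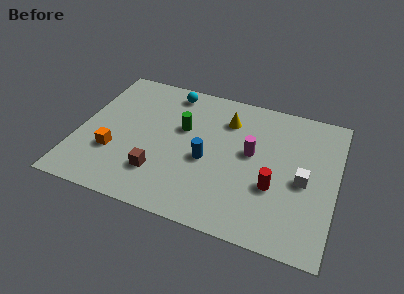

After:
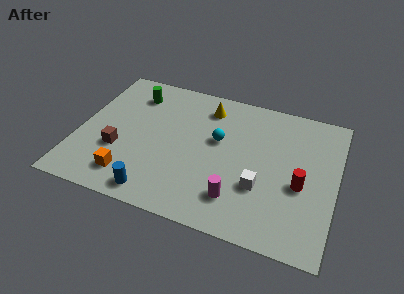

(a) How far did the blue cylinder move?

3.4

The blue cylinder moved from about (6.1, 3.7) to (4.0, 1.0), a distance of √(2.1² + 2.7²) ≈ 3.4.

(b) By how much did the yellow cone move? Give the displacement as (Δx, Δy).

(-1.0, 0.5)

From the two frames, the yellow cone sits at roughly (6.8, 6.5) before and (5.8, 7.0) after.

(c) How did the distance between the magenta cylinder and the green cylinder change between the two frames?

+4.0

They were about 3.3 units apart before and 7.3 after — 4.0 units further apart.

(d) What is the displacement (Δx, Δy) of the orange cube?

(0.9, -1.2)

The orange cube was at about (1.8, 2.8) and moved to about (2.7, 1.6).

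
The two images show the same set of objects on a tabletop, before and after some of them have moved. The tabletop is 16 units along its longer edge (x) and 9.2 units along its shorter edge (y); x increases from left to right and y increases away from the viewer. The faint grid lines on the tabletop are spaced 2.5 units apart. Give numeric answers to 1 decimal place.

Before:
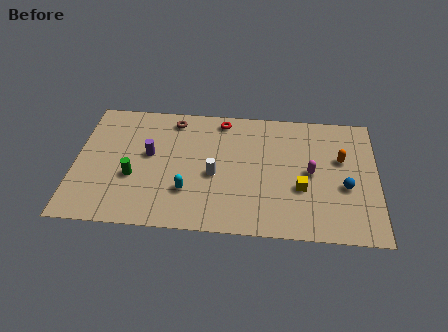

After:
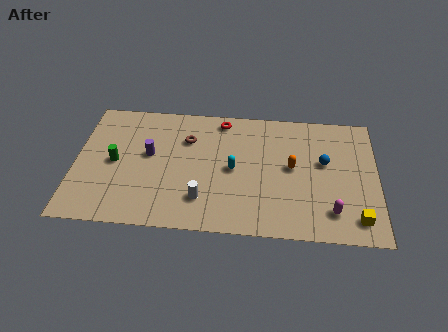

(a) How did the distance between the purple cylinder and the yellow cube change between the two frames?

+3.3

Before: roughly 8.3 units apart; after: 11.6. That's 3.3 units further apart.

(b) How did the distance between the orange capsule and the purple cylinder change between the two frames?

-2.6

The distance was about 10.2 in the first image and 7.6 in the second, so they moved 2.6 units closer together.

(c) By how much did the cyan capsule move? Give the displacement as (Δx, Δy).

(2.4, 1.8)

The cyan capsule was at about (6.0, 2.7) and moved to about (8.4, 4.5).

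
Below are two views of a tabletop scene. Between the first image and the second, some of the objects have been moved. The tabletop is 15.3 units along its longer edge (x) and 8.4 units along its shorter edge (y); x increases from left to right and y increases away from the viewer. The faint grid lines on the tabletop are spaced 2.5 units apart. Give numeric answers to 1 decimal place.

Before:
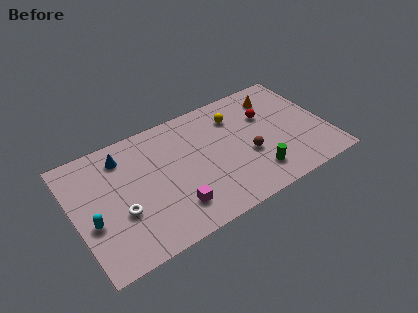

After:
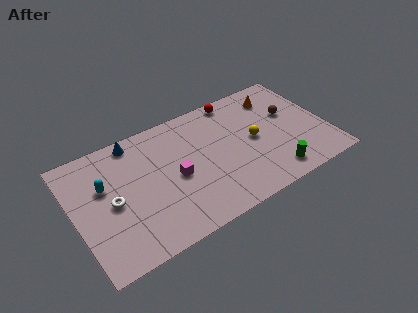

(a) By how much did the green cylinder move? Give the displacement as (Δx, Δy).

(1.0, -0.5)

From the two frames, the green cylinder sits at roughly (10.6, 1.8) before and (11.6, 1.3) after.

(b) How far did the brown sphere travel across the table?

3.4

From (10.4, 3.3) to (13.3, 5.1), the brown sphere covered √(2.9² + 1.8²) ≈ 3.4 units.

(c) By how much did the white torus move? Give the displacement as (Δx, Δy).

(-0.4, 0.9)

The white torus started near (2.6, 3.1) and ended near (2.2, 4.0).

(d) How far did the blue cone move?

1.1

The blue cone was near (3.2, 6.8) before and (4.0, 7.5) after, so it travelled √(0.8² + 0.7²) ≈ 1.1 units.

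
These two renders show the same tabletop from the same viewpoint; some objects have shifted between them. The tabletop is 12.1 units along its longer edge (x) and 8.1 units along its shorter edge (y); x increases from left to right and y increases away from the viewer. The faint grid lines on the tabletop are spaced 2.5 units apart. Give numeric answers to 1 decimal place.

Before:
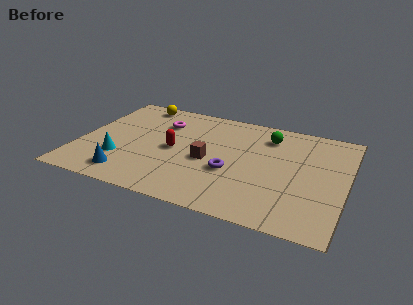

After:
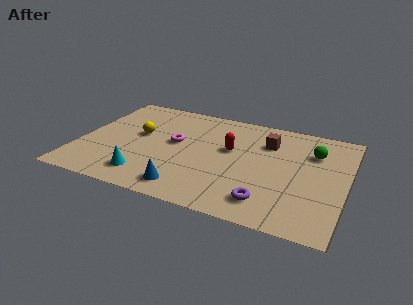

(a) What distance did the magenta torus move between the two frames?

1.6

The magenta torus moved from about (3.5, 5.9) to (4.3, 4.5), a distance of √(0.8² + 1.4²) ≈ 1.6.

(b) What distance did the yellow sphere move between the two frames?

2.6

The yellow sphere was near (2.2, 7.2) before and (2.6, 4.6) after, so it travelled √(0.4² + 2.6²) ≈ 2.6 units.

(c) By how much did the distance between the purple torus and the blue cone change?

-1.2

Before: roughly 4.8 units apart; after: 3.6. That's 1.2 units closer together.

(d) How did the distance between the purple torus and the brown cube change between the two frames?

+3.2

The distance was about 1.2 in the first image and 4.4 in the second, so they moved 3.2 units further apart.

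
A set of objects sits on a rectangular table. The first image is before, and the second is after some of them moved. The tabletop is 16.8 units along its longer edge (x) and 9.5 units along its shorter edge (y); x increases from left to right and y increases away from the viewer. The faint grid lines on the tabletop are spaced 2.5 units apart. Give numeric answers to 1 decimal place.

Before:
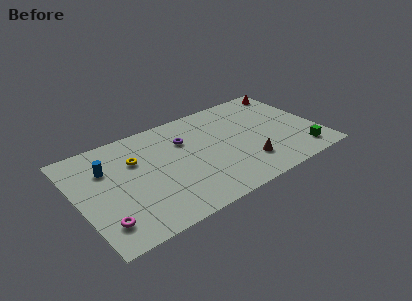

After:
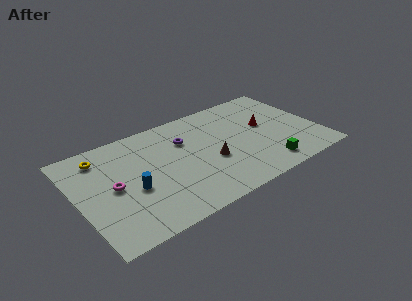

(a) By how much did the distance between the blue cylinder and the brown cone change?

-4.6

The distance was about 10.1 in the first image and 5.5 in the second, so they moved 4.6 units closer together.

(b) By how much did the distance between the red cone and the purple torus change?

-2.5

They were about 8.2 units apart before and 5.7 after — 2.5 units closer together.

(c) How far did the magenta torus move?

2.9

The magenta torus moved from about (1.3, 2.0) to (2.4, 4.7), a distance of √(1.1² + 2.7²) ≈ 2.9.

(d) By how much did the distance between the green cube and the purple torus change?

-1.9

They were about 9.0 units apart before and 7.1 after — 1.9 units closer together.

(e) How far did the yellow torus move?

2.6

The yellow torus was near (4.2, 6.4) before and (2.0, 7.8) after, so it travelled √(2.2² + 1.4²) ≈ 2.6 units.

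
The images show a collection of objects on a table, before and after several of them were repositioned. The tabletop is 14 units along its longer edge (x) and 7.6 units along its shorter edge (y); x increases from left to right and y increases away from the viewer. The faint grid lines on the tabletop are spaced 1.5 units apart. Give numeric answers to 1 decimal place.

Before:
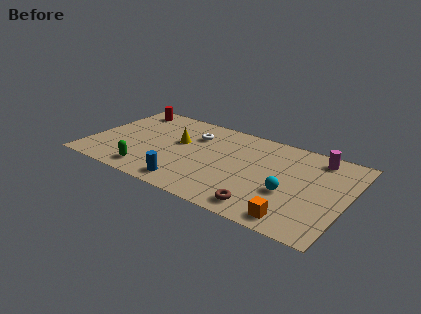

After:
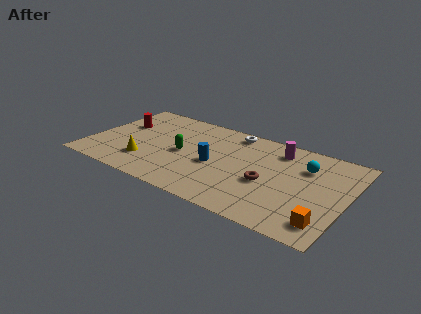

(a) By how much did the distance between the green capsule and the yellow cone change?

-1.1

They were about 3.5 units apart before and 2.4 after — 1.1 units closer together.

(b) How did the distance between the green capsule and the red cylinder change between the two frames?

-1.8

The distance was about 5.7 in the first image and 3.9 in the second, so they moved 1.8 units closer together.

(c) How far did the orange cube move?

1.6

From (11.6, 1.0) to (13.1, 1.4), the orange cube covered √(1.5² + 0.4²) ≈ 1.6 units.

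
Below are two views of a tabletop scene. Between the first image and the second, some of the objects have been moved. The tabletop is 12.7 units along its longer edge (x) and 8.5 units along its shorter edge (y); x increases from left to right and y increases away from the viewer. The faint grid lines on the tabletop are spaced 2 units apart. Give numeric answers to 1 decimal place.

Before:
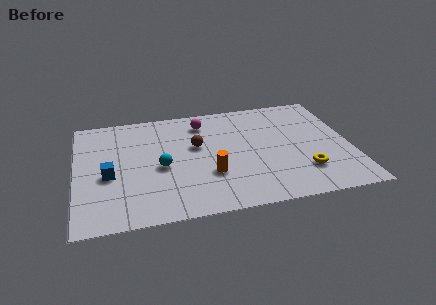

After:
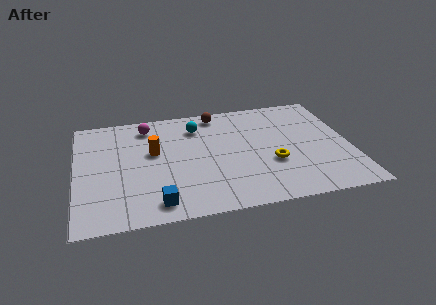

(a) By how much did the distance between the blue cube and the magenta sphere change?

+0.3

Before: roughly 5.6 units apart; after: 5.9. That's 0.3 units further apart.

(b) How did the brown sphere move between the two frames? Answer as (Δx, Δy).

(1.1, 2.4)

The brown sphere was at about (5.6, 5.1) and moved to about (6.7, 7.5).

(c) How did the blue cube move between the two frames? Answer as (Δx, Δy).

(2.1, -2.4)

The blue cube started near (1.5, 3.6) and ended near (3.6, 1.2).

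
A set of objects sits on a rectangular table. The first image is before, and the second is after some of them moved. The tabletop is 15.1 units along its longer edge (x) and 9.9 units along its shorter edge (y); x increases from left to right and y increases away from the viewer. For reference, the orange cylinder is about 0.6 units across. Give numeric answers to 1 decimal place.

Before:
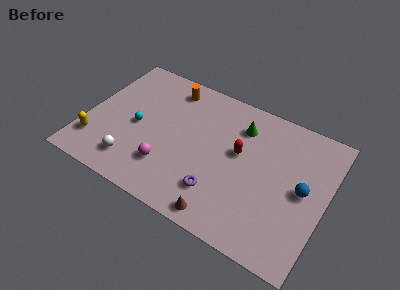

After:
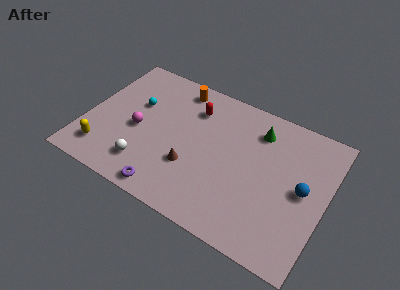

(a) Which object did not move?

the blue sphere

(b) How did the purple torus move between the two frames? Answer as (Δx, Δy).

(-3.0, -1.4)

The purple torus was at about (8.8, 2.4) and moved to about (5.8, 1.0).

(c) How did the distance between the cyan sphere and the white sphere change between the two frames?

+1.6

They were about 2.7 units apart before and 4.3 after — 1.6 units further apart.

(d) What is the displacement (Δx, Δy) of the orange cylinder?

(0.5, 0.2)

From the two frames, the orange cylinder sits at roughly (4.7, 8.4) before and (5.2, 8.6) after.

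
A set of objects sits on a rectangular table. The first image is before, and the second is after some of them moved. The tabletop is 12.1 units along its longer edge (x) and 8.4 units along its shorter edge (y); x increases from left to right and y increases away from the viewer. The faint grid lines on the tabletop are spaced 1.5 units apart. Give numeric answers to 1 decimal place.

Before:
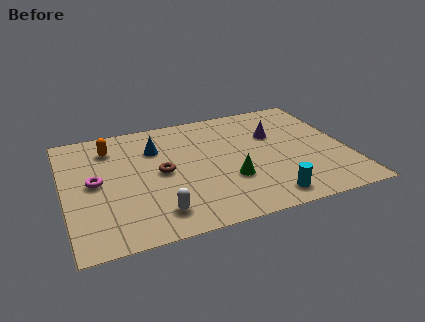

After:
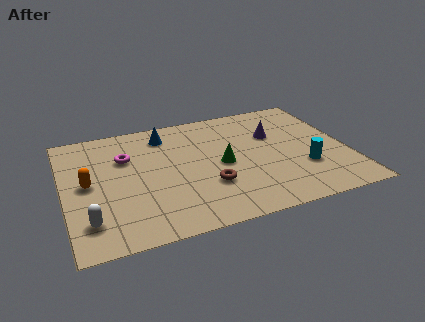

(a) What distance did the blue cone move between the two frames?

1.0

The blue cone was near (4.0, 6.0) before and (4.5, 6.9) after, so it travelled √(0.5² + 0.9²) ≈ 1.0 units.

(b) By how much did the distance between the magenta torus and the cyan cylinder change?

+0.3

Before: roughly 7.7 units apart; after: 8.0. That's 0.3 units further apart.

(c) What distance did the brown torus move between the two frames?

2.4

From (4.1, 4.2) to (6.0, 2.7), the brown torus covered √(1.9² + 1.5²) ≈ 2.4 units.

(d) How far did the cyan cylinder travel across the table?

2.4

The cyan cylinder moved from about (8.3, 1.1) to (10.1, 2.7), a distance of √(1.8² + 1.6²) ≈ 2.4.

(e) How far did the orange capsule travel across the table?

2.5

From (2.1, 6.6) to (1.0, 4.3), the orange capsule covered √(1.1² + 2.3²) ≈ 2.5 units.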